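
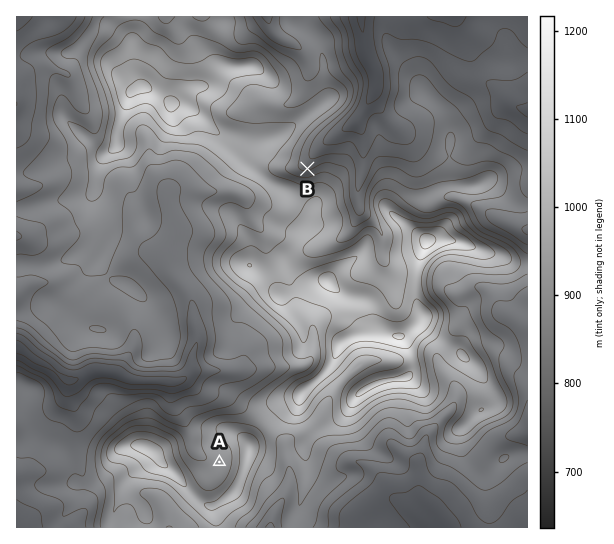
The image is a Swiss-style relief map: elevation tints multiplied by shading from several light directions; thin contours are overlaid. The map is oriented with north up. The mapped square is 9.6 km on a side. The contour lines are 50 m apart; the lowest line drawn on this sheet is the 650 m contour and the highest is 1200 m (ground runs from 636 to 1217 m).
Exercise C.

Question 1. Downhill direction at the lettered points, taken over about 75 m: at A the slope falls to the W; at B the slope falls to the N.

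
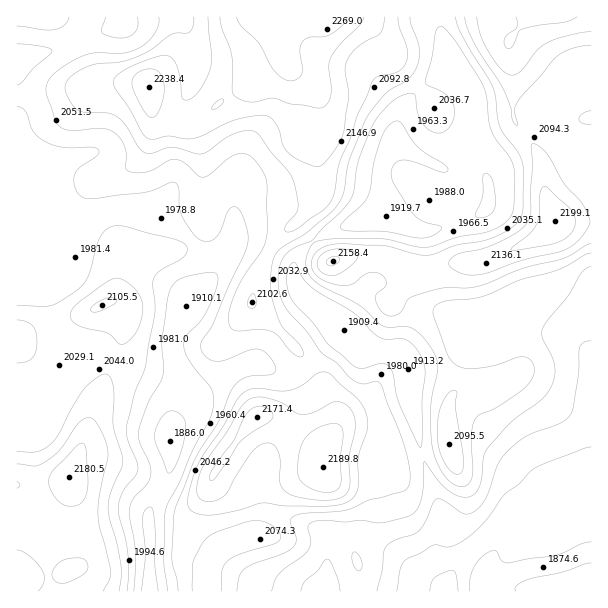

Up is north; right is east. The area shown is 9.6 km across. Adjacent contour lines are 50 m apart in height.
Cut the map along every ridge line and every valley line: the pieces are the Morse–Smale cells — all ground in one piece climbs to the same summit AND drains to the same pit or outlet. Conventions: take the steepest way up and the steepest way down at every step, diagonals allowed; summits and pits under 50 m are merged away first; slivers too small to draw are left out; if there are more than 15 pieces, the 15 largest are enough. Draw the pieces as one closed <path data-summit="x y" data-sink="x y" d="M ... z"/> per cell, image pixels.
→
<path data-summit="321 17" data-sink="150 591" d="M288 16l-164 1 1 5 30-3 25 1 8 13 6 23 0 16-2 14-17 25-5 12-1 24 5 20 0 18-12 24-2 7 20 14 14 15 6 10 5 17 0 12-3 6-16 18-12 25-2 14 8 24 1 19-9 30 1 4 16-24 50-33 18-5 19 10 14 1 13-3 5-4-14-21-42-42 6-25 12-27 10-15 28-26 10-15 1-10-3-35 8-15-4-30-2-12-6-10-18-11-10-12-4-16 0-14z"/><path data-summit="321 17" data-sink="386 216" d="M438 16l-148 0-7 8-3 6 0 14 4 16 10 12 15 8 5 7 5 11 5 24 0 13-8 15 3 26-1 19-10 15-10 11 14 20 27-13 36-11 15 0 29 13 13 0 45-14 8-5 3-5 0-24-13-24-1-8-2-51-8-15-12-13-6-26-6-13z"/><path data-summit="149 87" data-sink="150 591" d="M177 19l-48 1-9 6-28 8-26 12-50 14 1 222 18 0 18-5 5-5 4-11 22-31 17-16 9-3 21 0 24 6 7-2 0-6 12-24 0-18-5-20 1-24 5-12 17-25 2-14 0-16-2-14-8-18z"/><path data-summit="449 444" data-sink="446 591" d="M504 318l-9 0-13 4-7 11-13 13-53 22 0 28 7 27 4 23 22 70-4 18-2 23 10 29 2-1 2-7 8-15 36-36 18-22 45-27 35-8 0-111-4-9-9-8-12-6-36-8z"/><path data-summit="69 477" data-sink="150 591" d="M45 280l-29 2 0 203 5 2 18 0 31-8 4 28 10 30 0 20-10 13-6 1-8 8-4 6 1 7 92 0-1-77 4-12 14-21 4-15-1-35 7-33-1-4-11-10-53-25-21-8-7 0-6 4-16-18-6-12z"/><path data-summit="102 305" data-sink="150 591" d="M131 211l-21 0-9 3-17 16-22 31-4 11-12 9 4 30 11 27 16 18 6-4 13 2 68 31 11 10 1 14 5-19 0-12-7-22-2-15 3-12 11-21 19-24-1-20-10-19-26-23-7-5z"/><path data-summit="557 221" data-sink="446 591" d="M542 118l-2 5-14 12 9 12 6 15 3 27 12 29-2 6-18 16-45 19-11 3-22 0-24 8-1 2 7 30 5 7 7 5 18 8 34-4 17 7 46 11 12 6 9 8 3 8 1-196-13 2-6-1-20-25z"/><path data-summit="323 467" data-sink="150 591" d="M257 362l-6 0-15 6-41 28-9 8-11 15-6 15 1 33-4 15-16 27-2 15 2 4 42 1 54-14-6-17-22-14-6-8 30-44 15-16 12 0 9 5 47 32 1-9 10-18 0-12-11-25-15-21-26 5-12-3z"/><path data-summit="567 588" data-sink="446 591" d="M591 470l-34 8-45 27-18 22-36 36-8 15-4 13 145 1z"/><path data-summit="323 467" data-sink="446 591" d="M344 331l-36 35 17 23 11 25 0 12-11 23-3 21 22 33 5 18 0 10 11 1 35 21-15-20-1-35-5-16-1-20 5-13 6-7 24-9 8-7-7-30 0-28-7-13-15-5-24-1z"/><path data-summit="321 17" data-sink="446 591" d="M416 427l-8 6-24 9-6 7-5 13 1 20 5 16 0 27 3 12 26 26-36-25-12-6-10 0 4 20 6 17 0 23 86-1-10-34 2-23 4-18-18-52z"/><path data-summit="555 17" data-sink="446 591" d="M591 16l-63 0-17 22-3 9 4 21 0 45 4 10 11 11 13-11 2-5 11 20 23 26 16-3z"/><path data-summit="323 467" data-sink="321 591" d="M269 416l-12 0-10 10-35 51 6 7 22 14 6 18 9-4 11 0 40 12 14 6 5 6 2 10 8-10 14-5 0-10-9-27-18-24 2-18z"/><path data-summit="321 17" data-sink="321 591" d="M266 512l-17 2-2 7 3 15-25 8-11 10-8 18 1 20 153-1 0-22-12-37-13 4-8 10-1-7-6-9z"/><path data-summit="555 17" data-sink="446 591" d="M378 254l-5 1 0 26-7 7-10 17-14 19 1 6 17 18 9 2 18 0 12 4 5 3 4 9 2 1 52-21 13-13 5-11-16-2-19-11-5-7-8-32-19 1-23-13z"/>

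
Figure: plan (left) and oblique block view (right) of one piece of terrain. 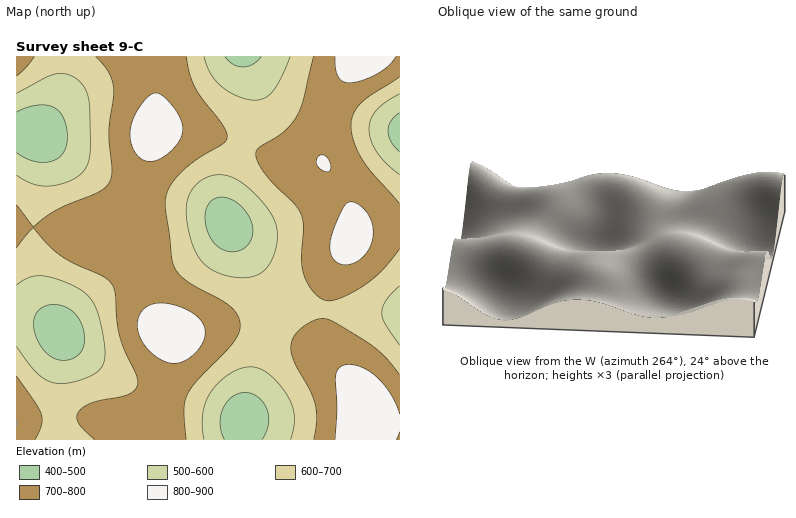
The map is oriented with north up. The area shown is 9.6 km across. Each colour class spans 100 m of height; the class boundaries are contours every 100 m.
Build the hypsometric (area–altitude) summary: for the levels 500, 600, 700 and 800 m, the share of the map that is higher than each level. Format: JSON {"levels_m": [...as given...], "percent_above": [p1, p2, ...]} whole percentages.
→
{"levels_m": [500, 600, 700, 800], "percent_above": [94, 78, 47, 9]}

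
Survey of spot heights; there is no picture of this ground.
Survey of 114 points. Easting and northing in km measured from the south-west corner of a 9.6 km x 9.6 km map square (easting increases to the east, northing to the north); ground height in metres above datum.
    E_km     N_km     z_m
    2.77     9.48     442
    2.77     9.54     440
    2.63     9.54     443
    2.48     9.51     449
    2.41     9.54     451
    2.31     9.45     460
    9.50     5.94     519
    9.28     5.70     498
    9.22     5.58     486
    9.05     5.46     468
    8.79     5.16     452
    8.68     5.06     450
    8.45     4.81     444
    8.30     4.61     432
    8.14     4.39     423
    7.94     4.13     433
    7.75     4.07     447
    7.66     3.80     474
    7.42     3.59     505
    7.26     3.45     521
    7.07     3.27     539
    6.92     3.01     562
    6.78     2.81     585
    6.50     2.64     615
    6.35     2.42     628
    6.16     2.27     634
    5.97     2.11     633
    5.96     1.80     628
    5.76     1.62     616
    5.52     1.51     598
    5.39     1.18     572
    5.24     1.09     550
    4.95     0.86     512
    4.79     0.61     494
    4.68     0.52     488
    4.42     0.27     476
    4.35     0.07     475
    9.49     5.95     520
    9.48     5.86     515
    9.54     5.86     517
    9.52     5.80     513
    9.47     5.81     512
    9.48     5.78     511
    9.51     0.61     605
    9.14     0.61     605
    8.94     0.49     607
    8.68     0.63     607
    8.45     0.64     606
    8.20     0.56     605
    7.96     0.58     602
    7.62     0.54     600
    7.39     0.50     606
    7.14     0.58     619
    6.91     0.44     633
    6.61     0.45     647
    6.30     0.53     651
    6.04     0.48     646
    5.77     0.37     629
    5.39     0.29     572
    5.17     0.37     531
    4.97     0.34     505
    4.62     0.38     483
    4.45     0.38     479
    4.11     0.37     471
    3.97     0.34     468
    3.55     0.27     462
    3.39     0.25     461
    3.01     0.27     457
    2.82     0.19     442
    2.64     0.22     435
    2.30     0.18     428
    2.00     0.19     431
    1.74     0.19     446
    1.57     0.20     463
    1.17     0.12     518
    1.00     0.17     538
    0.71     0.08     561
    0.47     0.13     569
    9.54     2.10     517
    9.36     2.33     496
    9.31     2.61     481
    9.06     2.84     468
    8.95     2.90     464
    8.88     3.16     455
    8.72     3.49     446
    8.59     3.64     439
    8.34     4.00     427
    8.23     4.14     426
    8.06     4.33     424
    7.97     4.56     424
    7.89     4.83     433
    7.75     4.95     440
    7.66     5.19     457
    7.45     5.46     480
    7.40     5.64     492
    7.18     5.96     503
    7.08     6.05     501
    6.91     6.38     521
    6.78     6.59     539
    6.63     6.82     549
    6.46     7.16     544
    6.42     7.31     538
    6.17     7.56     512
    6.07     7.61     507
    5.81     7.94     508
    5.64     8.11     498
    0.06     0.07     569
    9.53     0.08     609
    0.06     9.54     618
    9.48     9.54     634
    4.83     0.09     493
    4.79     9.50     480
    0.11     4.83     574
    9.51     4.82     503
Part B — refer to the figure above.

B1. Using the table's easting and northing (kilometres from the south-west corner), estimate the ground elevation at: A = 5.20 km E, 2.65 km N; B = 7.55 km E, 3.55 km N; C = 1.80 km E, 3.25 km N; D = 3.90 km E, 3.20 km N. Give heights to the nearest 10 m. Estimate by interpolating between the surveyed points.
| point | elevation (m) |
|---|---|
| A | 610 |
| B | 490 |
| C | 590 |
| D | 650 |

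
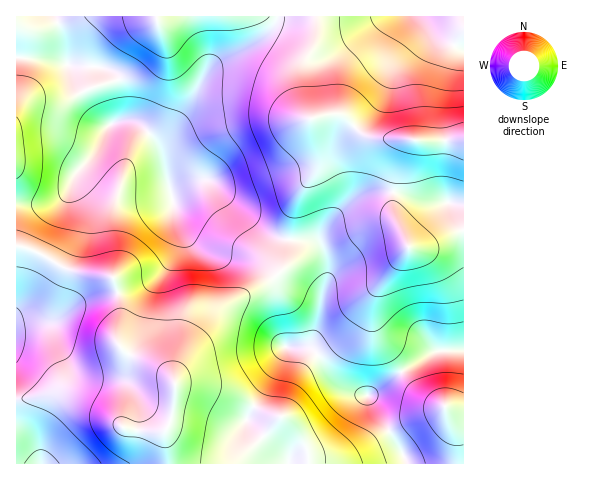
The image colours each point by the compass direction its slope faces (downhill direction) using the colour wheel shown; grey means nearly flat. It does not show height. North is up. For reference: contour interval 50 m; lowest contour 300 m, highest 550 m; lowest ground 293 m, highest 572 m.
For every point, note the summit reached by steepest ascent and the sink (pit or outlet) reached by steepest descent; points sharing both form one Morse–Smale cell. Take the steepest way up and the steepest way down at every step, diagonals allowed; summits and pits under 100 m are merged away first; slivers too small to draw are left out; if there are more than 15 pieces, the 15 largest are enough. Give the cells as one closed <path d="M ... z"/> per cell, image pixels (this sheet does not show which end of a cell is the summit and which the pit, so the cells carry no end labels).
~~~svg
<path d="M308 240l-17 0-4 24-11 12-16 11-39 21-15 13-24 40-8 20-7-8-13-8-29-13-7-9-2-8 4-13 0-20-8-25-38-5-38-20-19-6-1 217 389 1-2-10-33-57-21-5-9-6-20-28-9-10-11-1 8-2 6-8 14-59 0-14-8-19z"/><path d="M315 16l-298 0-1 187 31 1 13-5 8-9 8-16 20-24 11-23 8-5 12-2 16 7 14 17 7 17 7 30 23-11 15 0 55 51 13 7 13 2 2-26 5-17 15-22 6-14 0-13-6-28-7-9-4-28 2-20 12-20z"/><path d="M339 114l-28 5 7 29 0 13-6 14-15 22-5 17-2 25 18 1 11 4 9 20 0 14-14 59-6 8-8 2 11 1 9 10 20 28 9 6 21 5 33 57 3 10 57 0 1-324-46 1-48-4-8-3-18-18z"/><path d="M127 120l-12 2-8 5-11 23-20 24-8 16-8 9-13 5-31 0 0 41 20 7 34 18 42 7 8 25 0 20-4 13 2 8 7 9 29 13 13 8 7 8 8-20 24-40 15-13 39-21 16-11 11-12 3-23-13-3-13-7-55-51-15 0-23 11-7-30-7-17-14-17z"/><path d="M463 16l-147 0-1 27-12 20-2 12 2 27 5 14 5 3 26-5 5 2 18 18 14 4 29 0 13 3 45-1z"/>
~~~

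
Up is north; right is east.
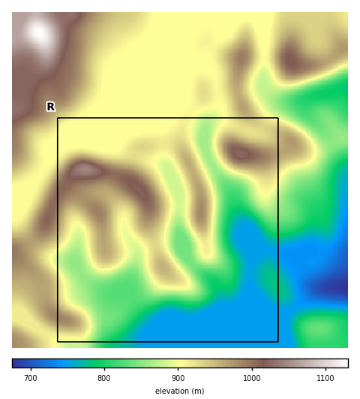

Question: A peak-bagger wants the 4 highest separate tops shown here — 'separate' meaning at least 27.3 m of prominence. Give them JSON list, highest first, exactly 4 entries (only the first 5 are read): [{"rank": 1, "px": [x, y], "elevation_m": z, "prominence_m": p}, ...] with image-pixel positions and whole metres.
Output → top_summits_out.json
[{"rank": 1, "px": [40, 33], "elevation_m": 1130, "prominence_m": 455}, {"rank": 2, "px": [85, 169], "elevation_m": 1046, "prominence_m": 140}, {"rank": 3, "px": [240, 153], "elevation_m": 1025, "prominence_m": 117}, {"rank": 4, "px": [291, 61], "elevation_m": 1017, "prominence_m": 113}]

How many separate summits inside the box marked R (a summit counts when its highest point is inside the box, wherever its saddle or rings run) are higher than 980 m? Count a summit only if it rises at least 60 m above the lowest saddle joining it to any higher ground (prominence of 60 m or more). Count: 3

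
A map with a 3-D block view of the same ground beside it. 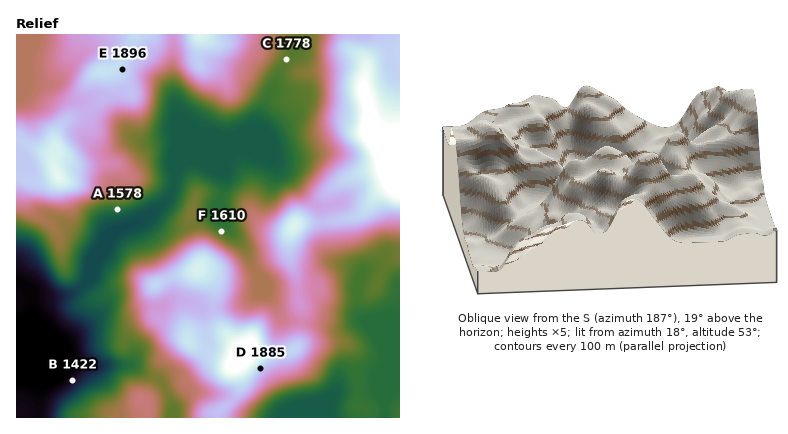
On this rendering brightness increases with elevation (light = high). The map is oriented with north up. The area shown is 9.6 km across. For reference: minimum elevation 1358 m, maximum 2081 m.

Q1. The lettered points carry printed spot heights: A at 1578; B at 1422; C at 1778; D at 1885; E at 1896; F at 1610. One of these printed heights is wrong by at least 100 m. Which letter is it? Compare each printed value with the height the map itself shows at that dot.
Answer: C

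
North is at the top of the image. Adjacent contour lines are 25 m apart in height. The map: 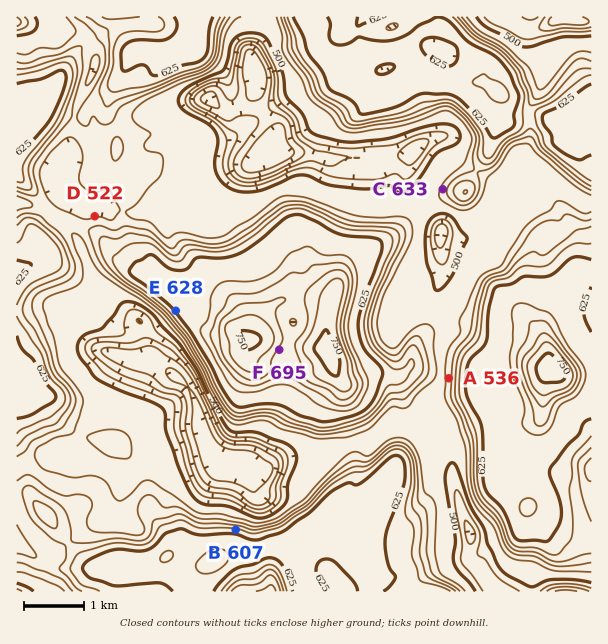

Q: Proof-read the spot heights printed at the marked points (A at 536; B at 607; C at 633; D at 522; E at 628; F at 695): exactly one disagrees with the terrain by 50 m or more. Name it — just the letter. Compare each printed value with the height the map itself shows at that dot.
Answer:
C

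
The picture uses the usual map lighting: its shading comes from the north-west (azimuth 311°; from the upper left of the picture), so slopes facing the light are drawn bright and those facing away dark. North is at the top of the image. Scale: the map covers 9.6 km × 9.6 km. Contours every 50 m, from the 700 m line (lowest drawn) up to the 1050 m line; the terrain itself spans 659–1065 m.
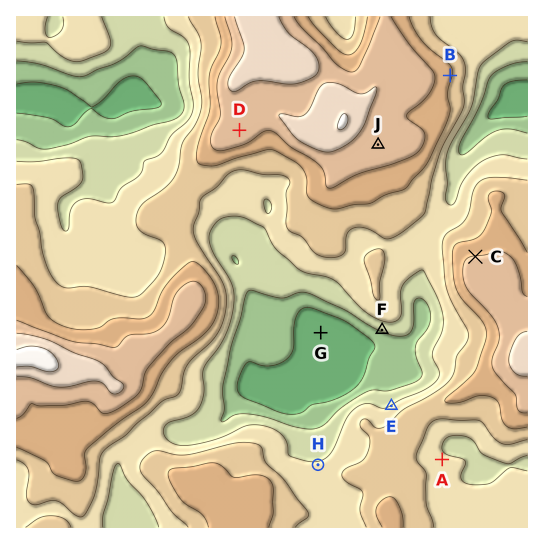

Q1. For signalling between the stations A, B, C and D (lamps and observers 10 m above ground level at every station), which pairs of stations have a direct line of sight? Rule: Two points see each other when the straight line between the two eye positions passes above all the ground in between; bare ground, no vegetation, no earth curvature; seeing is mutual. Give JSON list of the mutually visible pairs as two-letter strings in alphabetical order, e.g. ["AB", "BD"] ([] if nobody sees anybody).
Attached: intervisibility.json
["BC", "CD"]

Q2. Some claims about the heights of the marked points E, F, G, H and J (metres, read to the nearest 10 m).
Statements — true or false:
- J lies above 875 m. true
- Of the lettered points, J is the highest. true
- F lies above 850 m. false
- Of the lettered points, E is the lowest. false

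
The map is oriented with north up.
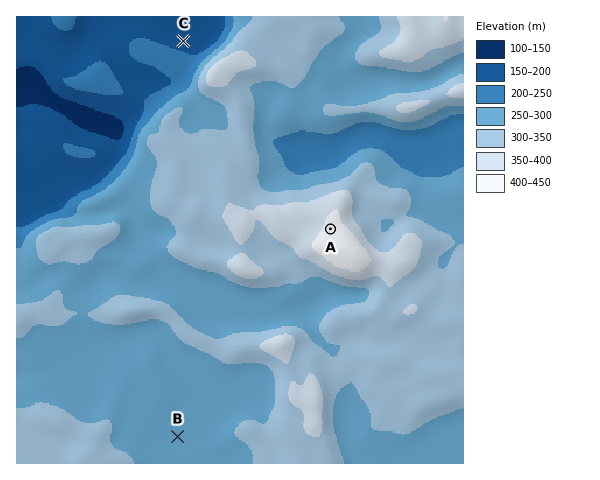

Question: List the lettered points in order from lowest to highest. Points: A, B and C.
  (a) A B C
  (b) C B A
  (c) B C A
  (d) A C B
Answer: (b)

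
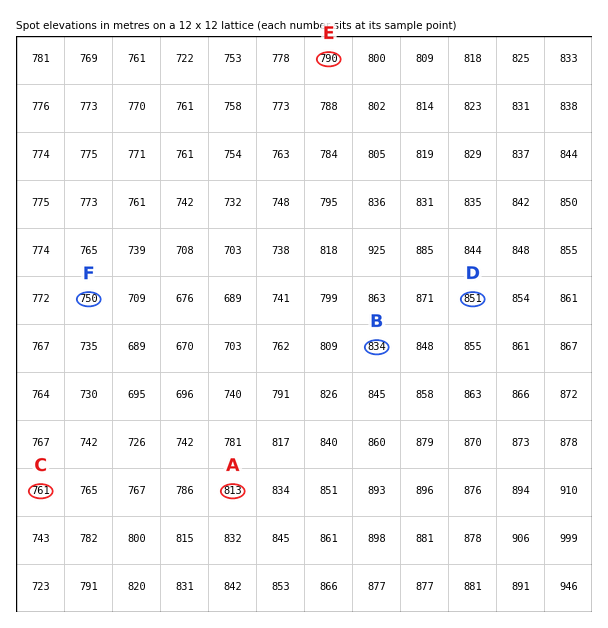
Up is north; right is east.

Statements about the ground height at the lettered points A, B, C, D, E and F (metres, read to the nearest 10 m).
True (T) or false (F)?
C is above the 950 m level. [F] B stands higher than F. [T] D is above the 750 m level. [T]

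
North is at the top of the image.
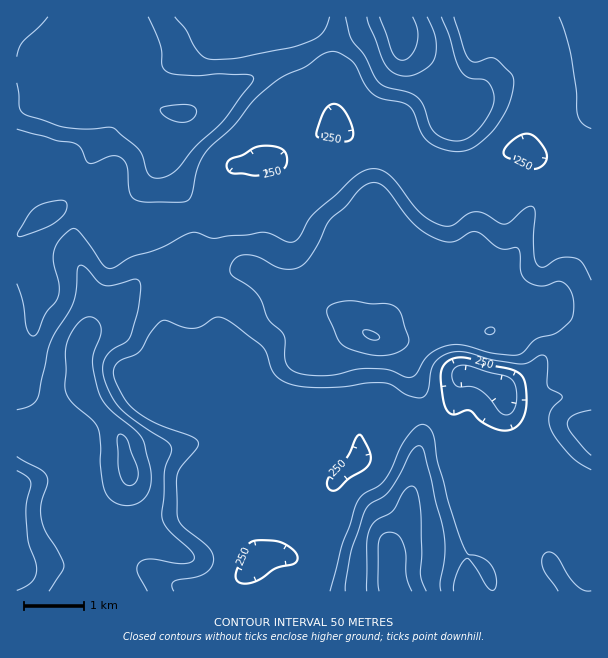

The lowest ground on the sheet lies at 180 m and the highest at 480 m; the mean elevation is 320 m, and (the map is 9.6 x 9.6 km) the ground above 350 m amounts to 30.6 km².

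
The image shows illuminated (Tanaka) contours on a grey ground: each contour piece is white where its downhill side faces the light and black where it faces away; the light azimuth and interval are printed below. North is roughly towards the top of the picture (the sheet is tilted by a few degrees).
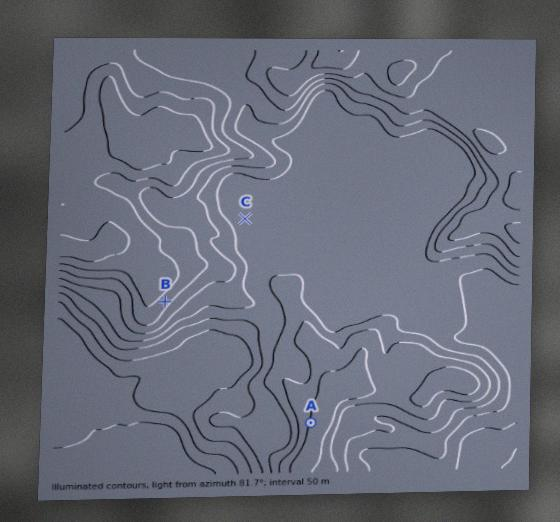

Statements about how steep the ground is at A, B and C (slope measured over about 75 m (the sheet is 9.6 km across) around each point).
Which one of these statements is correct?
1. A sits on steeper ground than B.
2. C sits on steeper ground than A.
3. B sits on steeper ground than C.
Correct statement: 3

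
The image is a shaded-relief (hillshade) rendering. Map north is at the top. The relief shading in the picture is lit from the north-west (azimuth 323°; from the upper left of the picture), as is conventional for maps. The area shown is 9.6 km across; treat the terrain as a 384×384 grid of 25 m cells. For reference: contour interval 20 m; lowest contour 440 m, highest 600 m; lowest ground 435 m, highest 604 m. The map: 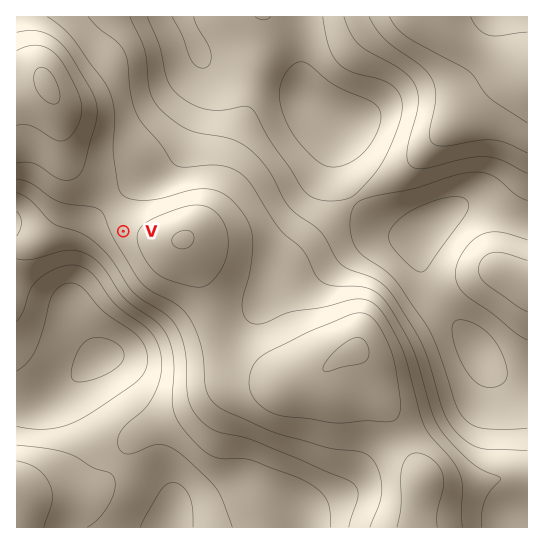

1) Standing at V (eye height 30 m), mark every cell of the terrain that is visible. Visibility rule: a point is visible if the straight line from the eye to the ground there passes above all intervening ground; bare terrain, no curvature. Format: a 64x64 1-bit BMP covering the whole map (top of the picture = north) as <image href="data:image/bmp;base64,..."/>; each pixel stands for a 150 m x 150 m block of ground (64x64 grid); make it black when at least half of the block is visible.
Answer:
<image width="64" height="64" href="data:image/bmp;base64,Qk0+AgAAAAAAAD4AAAAoAAAAQAAAAEAAAAABAAEAAAAAAAACAAATCwAAEwsAAAIAAAAAAAAA////AAAAAAD////gAAAAAP///8AAAAAA////gAAAAAD///AAAAAAAP//4AAAAAAA///AAAAAAAD//8AAAAAAAP//gAAAAAAA//+AAAAAAAD//8AAAAAAAP//wAAAAAAA///gAAAAAAD///gAAAAAAP///AAAAAAA///+AAAAAAD///+AAAAAAP////+AAAAA/////8AAAAD/////+AAAAP/////+AAAA//////8AAAD//j///8AAAP/8H///4AAA//gP///gAAD/+A/wA/AAAP/wB8AAAAAA//AHgAAAAAD/8AMAAAAAAP/4AAAAAAAA//wAAAAAAAD//4AAAAAAAP//4AAAAAAA///gAAAAAAD///AAAAAAAP//8AAAAAAA///4AAAAAAD///gAAAAAAP//+AAAAAAA///8AAAAAAC///wAAAAAAP///AAAAAAA///8AAAAAAD///4AAAAAAP///wAAAAAA////wAAAAAD////gAAAAAP///8AAAAAA////wAAAAAD///8AAAAOAP//AAAAAD////4AAAAAP////gAYAAB/////AD4AAP//P/8APgAf//8ODwB/AP///wAPgH+H////AA+Af/////8AD8D//////wAPwf//////AA/h//////8AACP/////DAAAH/////4AABAf/////AAAEB/////4AA=="/>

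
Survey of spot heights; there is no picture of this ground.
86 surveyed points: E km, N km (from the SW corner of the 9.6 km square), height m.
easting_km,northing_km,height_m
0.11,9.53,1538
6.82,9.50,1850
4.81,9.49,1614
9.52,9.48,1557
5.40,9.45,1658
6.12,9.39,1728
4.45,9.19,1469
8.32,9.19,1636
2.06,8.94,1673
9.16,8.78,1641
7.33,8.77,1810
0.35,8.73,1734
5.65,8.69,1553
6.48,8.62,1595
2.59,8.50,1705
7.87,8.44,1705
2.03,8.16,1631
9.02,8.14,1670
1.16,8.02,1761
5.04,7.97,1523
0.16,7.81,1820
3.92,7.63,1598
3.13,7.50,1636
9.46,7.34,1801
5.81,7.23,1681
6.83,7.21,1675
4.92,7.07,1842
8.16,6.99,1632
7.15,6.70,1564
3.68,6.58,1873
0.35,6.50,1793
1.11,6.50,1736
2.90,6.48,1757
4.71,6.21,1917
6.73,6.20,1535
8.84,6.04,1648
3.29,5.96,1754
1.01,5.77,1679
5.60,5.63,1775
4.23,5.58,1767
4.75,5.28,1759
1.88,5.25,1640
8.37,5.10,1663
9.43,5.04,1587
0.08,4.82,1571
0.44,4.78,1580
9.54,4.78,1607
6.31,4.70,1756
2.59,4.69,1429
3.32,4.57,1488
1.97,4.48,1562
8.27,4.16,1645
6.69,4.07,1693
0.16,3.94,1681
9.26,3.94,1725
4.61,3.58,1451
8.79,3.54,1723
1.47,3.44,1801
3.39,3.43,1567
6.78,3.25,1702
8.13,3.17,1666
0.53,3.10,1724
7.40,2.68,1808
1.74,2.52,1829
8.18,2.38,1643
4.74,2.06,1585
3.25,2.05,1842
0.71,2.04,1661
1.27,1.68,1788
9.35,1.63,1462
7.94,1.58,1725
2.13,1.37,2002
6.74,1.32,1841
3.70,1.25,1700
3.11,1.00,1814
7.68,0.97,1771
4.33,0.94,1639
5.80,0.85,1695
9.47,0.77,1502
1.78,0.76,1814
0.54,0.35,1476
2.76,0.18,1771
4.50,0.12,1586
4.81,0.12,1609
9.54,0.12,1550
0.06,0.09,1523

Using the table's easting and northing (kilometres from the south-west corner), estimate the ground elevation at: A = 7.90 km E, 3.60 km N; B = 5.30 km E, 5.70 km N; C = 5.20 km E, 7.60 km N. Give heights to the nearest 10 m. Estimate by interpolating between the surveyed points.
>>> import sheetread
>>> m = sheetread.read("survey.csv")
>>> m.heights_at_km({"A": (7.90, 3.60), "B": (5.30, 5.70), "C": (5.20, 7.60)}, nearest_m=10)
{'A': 1640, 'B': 1800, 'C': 1660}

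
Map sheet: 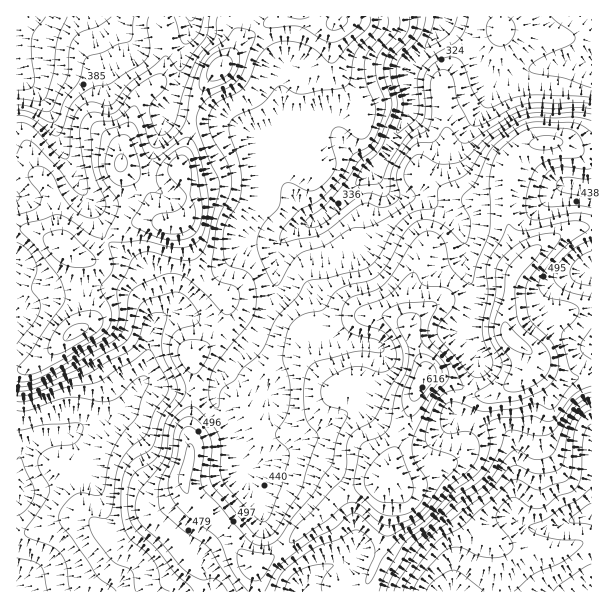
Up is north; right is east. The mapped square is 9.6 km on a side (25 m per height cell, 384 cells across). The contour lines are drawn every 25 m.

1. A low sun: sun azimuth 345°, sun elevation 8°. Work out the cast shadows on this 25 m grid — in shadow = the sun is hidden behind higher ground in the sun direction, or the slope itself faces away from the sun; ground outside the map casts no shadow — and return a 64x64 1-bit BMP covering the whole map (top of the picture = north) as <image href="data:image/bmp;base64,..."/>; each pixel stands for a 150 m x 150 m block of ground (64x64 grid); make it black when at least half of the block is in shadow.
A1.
<image width="64" height="64" href="data:image/bmp;base64,Qk0+AgAAAAAAAD4AAAAoAAAAQAAAAEAAAAABAAEAAAAAAAACAAATCwAAEwsAAAIAAAAAAAAA////AAAAAAAAAAAAAD+AAAAAAA8Af4AAAAAAD4B/gAAAAAAHwD/AAAAAAAPgP8AAAAAAAeA/wAAAAAAA4H/gAAAAAAAAf/gAAAAAAAA//AAAAAAAAA/8BgAAAAAAA/wCAAAAAAAB/gAAAAAAAAD+AAAAAAAAAD4AAAAAAAAABAAAAAAAAAAAAzgAAAAAAAAPfwAAAAAAAw9/wAAAAAcH33/gAAAABw/f/+AAAAAPD8//8AAAAAeD5//wAAAABwDj//AAAAADACA/+AAAAAAAAA/4AAAAAAAAB/gAAAAAAAAD+AAAAAAAAAHwAAAAAAAAACAAAAAAAAAAAAAAAAAAAAAAAAAAAAAAAAAAAAAAAAAAAAAAAAAAAAAAAAAAAAAAAABgAAAAAHgAAPAAAAAAfgAB+AAAAAAfAAP4AAAAAA8AA/gAAAAAAwAAGAAAAAAAAAAAAAAAAAAAAAAA4AAAAAAAAABwAAAAAAAAADgAAAAAAAAAHAAAAAAAAAAPAAAfAAAAAAeAAB4AAAAAA4AAGAAAAAADwAAAAAAAAAHAAAAAAAAAAMAAAAAAAYAAYAAAAAADgAAAAAAAAAeAAAAAAAAAB4AAAAAAAAAHgAAAAAAAAAGAACAAAAAAAAAAcAAAAAAAAAP4AAAAAAAAD/gAAAAAAAAPuAAAAAAAAA8AAAAAAAAAAAAAAA=="/>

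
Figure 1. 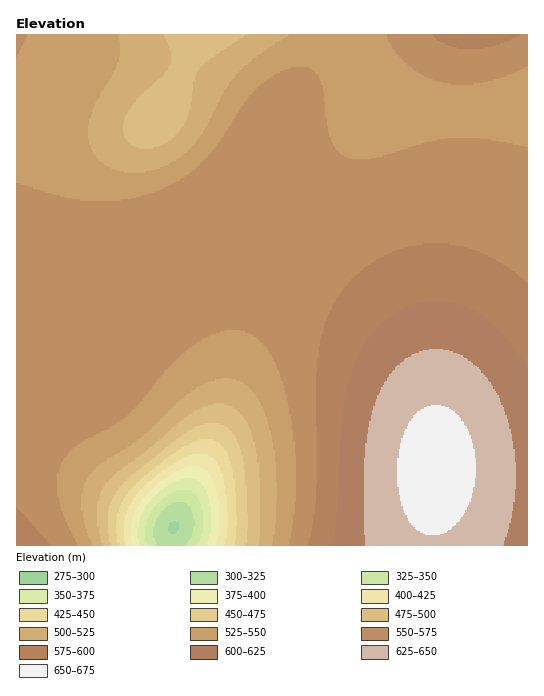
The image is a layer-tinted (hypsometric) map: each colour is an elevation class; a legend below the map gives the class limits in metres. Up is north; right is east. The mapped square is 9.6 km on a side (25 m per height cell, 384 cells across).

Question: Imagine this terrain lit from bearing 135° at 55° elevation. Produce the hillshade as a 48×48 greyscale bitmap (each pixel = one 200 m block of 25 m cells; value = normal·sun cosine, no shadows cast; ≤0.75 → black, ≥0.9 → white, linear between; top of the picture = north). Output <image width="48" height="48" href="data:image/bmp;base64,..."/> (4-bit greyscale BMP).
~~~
<image width="48" height="48" href="data:image/bmp;base64,Qk32BAAAAAAAAHYAAAAoAAAAMAAAADAAAAABAAQAAAAAAIAEAAATCwAAEwsAABAAAAAAAAAAAAAAABEREQAiIiIAMzMzAERERABVVVUAZmZmAHd3dwCIiIgAmZmZAKqqqgC7u7sAzMzMAN3d3QDu7u4A////AHd3iJq83bliAAABIjM0RFVWZnd4iIiIiHd3iJq83dt0AAABIzM0RFVWZnd4iIiIiHd4iZrN7+2mMAASIzNERFVVZnd4iIiIiHeIiavN//7IUgASMzREREVVZmd3iIiIiHeImavN///qcxESM0REREVVZmd3iIiIiHiImavN7//slTIiM0REREVVVmZ3iIiIiHiImau83//9p0MjNEREREVVVmZ3eIiIiHiImaq83v/+uWQzNEREREVVVmZ3eIiIiHiImZqrze7uynVERERERERVVWZnd4iIiHiIiZmqvN3tyoZURFVURERVVWZnd4iIiHeIiImZq8zdy5dlVVVVVEVVVWZnd3iIiHd4iIiJmrvMy6h2VVVVVVVVVVZmd3iIiHd3eIiImaq7u6l2ZVVVVVVVVVZmd3eIiHd3d3iIiZqruqmHZlVVVVVVVVZmZ3d4iHd3d3eIiJmaqqmHZmZVVVVVVVVmZ3d3iHd3d3d3iIiZmZmHdmZVVVVVVVVmZ3d3eHd3d3d3eIiJmZmHdmZlVVVVVVVmZnd3d3d3d3d3eIiIiYiHd2ZmVVVVVVVmZnd3d3d3d3d3d4iIiIiHd2ZmVVVVVVVmZnd3d3d3d3d3d3iIiIiHd2ZmZVVVVVVmZmd3d3d3d3d3d3eIiIh3d3ZmZlVVVVVmZmd3d3d3d3d3d3d3iId3d3ZmZlVVVVVmZmd3d3d3d3d3d3d3d3d3d3ZmZmVVVVZmZmZ3d3d3d3d3d3d3d3d3d3ZmZmZVVWZmZmZ3d3d3d3d3d3d3d3d3d3dmZmZmZmZmZmZ3d3d3d3d3d3d3d3d3d3dmZmZmZmZmZmZ3d3d3d3d3d3d3iId3d3d2ZmZmZmZmZmZ3d3d3dmd3d3d3iIh3d3d2ZmZmZmZmZmZ3d3d2ZmZmZ3d3eIiId3d3ZmZmZmZmZmZ3d3d2ZmZmZmd3d4iIh3d3dmZmZmZmZmZ3d3d2ZmZmZmZnd3iIiHd3dmZmZmZmZmd3d3d2ZmZlVVVmZ3eIiHd3d2ZmZmZmZmd3d3d3ZmZlVVVVZnd4iId3d3ZmZmZmZnd3d3d3dmZlVEREVWZ3iIh3d3ZmZmZmZnd3d3d3d2ZlVEMzRFZ3eIh3d3dmZmZmZ3d3d3d3d3dmVEMzNEVneIiHd3dmZmZmd3d3d3d3d3d2ZUMyM0RWd4iHd3d2ZmZmd3d3d3d3eIiHdlQzIzRWZ3iId3d2ZmZnd3d3d3d3iIiIh2VDMzNFZ3iId3d2ZmZnd3d3d3d3iImZiHZUMzNFZneIh3d3ZmZnd3d3d3d3iImZmYdlQzNEVneIh3d3dmZ3d3d3d3d3iImZmZh2VENEVmd4h3d3d3d3d3d3d3d3iImZmZh2ZURERWd3d3d3d3d3d3d3d3d3eIiZmZiHZURERFZ3d3d3d3d4iIiIiId3d4iImZiHZVRERFVnd3d3d3d4iImZiIh3d3iIiIiHZlREREVWd3d3d3d4iJmZmYh3d3eIiIiHZlVERERVZnd3d3d4iJmZmYiHd3eIiIiHdlVERERVZmZmZmd3iImZmQ=="/>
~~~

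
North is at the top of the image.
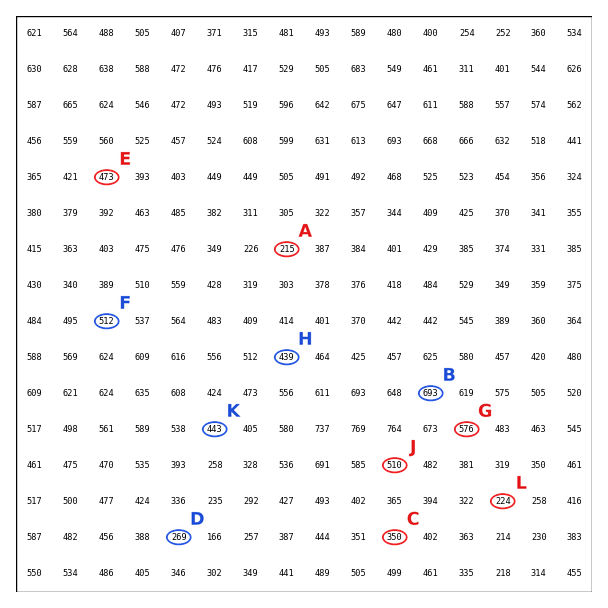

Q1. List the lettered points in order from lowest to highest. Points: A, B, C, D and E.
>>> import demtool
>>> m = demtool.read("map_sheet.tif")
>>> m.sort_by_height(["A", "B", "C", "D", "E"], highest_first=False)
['A', 'D', 'C', 'E', 'B']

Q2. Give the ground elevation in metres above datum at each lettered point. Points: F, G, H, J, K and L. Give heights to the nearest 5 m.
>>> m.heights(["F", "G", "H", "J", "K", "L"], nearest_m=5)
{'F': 510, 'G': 575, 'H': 440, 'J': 510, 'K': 445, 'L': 225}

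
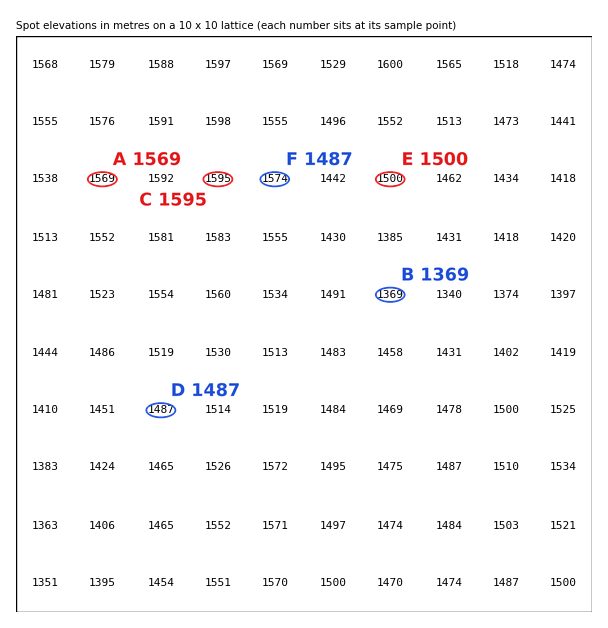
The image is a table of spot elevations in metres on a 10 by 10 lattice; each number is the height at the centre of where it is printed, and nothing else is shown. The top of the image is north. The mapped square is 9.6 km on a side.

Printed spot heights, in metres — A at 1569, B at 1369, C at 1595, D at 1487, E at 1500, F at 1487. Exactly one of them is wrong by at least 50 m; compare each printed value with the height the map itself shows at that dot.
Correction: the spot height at F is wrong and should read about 1574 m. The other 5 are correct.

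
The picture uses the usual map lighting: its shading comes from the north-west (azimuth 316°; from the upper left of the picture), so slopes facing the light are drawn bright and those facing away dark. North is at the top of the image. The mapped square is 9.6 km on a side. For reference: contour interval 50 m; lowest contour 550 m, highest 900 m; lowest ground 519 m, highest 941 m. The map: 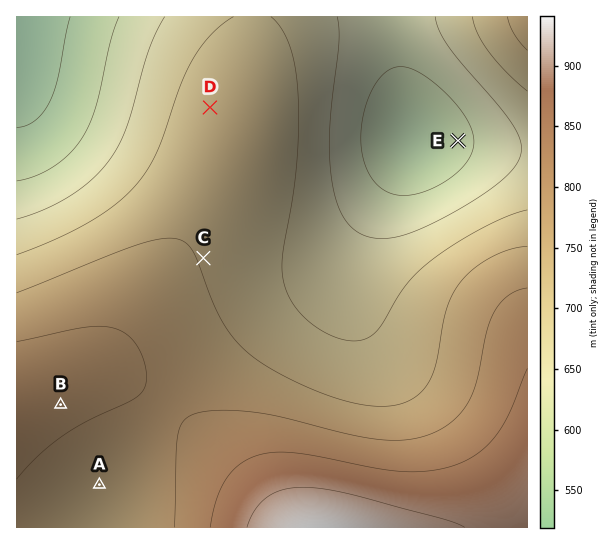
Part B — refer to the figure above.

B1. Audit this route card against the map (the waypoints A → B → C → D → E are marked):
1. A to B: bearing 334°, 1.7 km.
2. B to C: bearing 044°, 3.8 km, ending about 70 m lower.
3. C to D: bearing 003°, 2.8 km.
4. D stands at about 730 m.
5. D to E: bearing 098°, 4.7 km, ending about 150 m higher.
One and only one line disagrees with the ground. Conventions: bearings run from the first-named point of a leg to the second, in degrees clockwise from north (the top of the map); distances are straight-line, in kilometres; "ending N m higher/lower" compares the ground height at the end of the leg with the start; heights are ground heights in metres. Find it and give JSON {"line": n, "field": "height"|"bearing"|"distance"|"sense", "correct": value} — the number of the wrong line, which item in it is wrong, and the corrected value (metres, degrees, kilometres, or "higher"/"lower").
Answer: {"line": 5, "field": "sense", "correct": "lower"}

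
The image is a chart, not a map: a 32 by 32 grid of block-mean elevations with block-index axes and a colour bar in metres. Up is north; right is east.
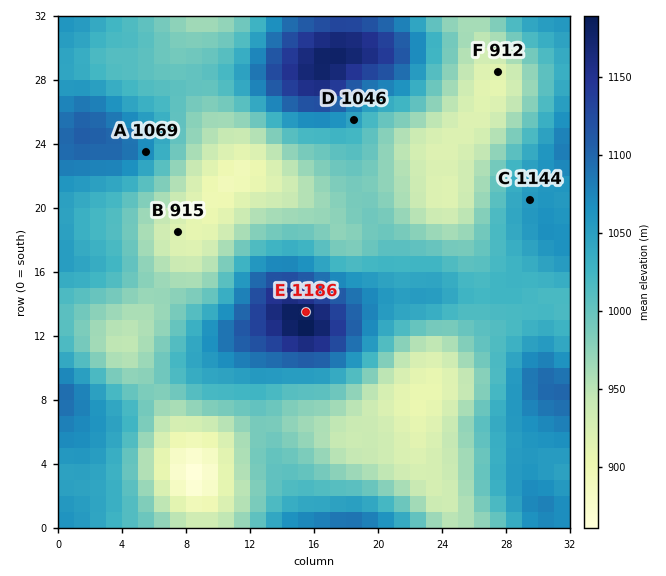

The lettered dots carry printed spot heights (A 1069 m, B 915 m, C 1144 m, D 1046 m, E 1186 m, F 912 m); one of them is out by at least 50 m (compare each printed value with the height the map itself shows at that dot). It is C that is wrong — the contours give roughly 1056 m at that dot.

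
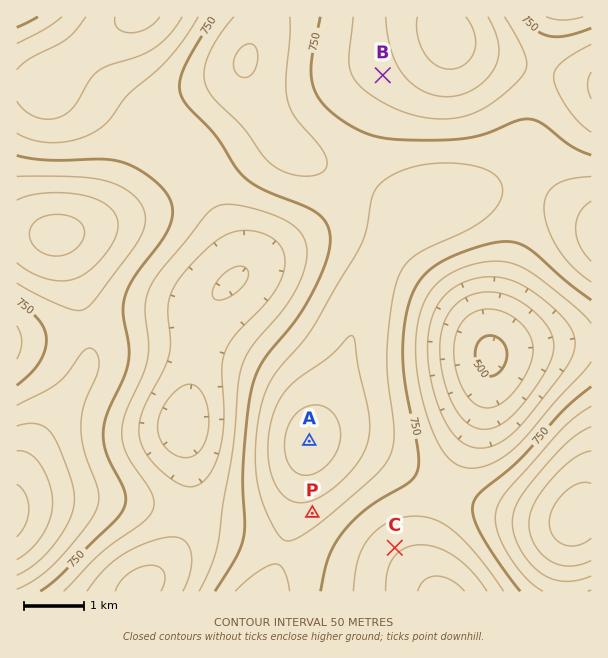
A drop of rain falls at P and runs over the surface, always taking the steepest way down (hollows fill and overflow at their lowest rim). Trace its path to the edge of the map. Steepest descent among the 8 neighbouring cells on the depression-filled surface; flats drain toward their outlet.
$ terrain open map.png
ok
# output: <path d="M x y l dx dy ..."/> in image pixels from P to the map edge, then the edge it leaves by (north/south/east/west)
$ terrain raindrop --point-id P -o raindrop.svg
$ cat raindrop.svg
<path d="M312 513l39 39 12 0 2 2 7 1 15 8 15 12 2 0 19 16"/>
exit: south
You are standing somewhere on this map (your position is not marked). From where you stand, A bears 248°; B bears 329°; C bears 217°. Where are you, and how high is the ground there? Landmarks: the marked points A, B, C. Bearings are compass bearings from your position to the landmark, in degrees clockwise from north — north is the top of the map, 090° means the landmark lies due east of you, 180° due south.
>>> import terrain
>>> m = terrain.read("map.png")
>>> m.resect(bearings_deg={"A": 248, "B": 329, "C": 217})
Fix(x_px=546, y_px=346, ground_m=580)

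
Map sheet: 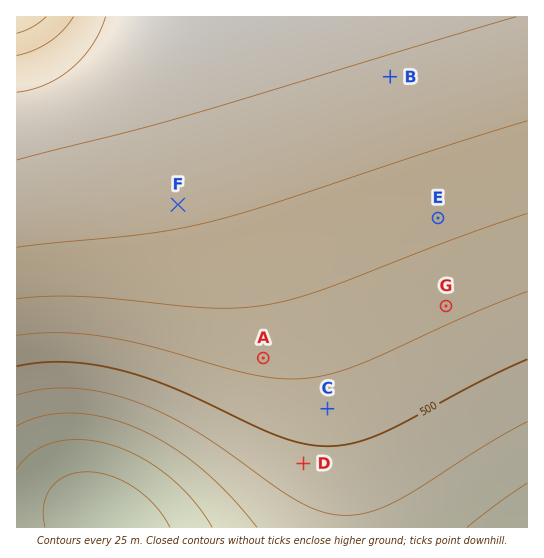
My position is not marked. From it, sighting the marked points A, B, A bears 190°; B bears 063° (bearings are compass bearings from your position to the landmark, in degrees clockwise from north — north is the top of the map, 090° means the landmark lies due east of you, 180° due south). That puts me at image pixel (305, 120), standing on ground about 590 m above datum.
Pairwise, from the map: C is lower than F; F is higher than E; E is higher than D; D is lower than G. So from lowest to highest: D C G E F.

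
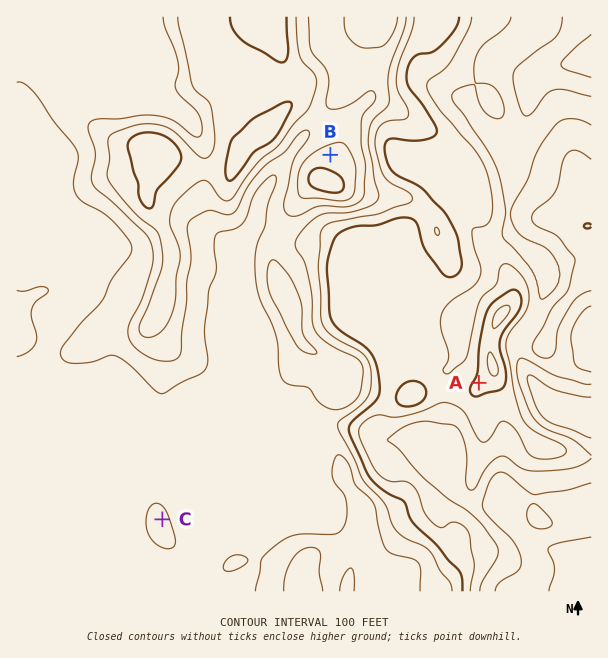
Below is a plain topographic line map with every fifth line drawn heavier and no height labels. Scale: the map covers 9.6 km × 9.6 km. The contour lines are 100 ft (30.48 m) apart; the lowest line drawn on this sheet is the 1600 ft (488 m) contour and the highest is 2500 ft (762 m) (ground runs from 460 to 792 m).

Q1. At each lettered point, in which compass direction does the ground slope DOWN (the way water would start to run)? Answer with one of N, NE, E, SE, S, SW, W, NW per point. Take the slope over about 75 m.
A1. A W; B N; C NE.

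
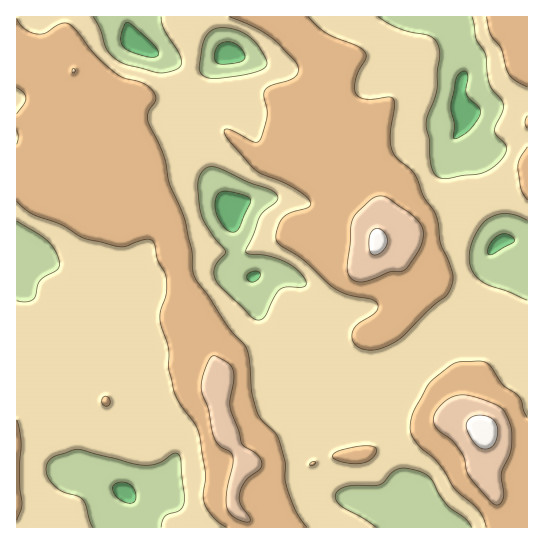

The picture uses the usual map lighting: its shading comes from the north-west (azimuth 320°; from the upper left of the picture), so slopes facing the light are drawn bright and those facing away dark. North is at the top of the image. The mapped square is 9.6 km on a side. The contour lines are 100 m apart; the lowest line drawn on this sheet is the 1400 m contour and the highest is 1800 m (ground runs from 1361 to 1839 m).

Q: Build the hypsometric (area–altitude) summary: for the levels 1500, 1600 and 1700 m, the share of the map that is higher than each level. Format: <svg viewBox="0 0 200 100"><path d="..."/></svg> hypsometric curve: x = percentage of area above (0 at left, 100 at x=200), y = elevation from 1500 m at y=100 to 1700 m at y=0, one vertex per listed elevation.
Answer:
<svg viewBox="0 0 200 100"><path d="M167 100l-91-50-66-50"/></svg>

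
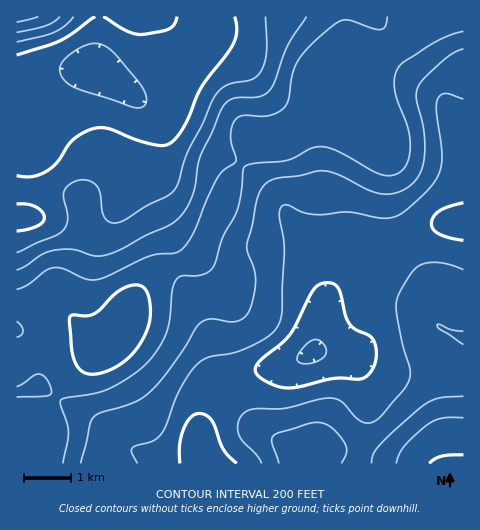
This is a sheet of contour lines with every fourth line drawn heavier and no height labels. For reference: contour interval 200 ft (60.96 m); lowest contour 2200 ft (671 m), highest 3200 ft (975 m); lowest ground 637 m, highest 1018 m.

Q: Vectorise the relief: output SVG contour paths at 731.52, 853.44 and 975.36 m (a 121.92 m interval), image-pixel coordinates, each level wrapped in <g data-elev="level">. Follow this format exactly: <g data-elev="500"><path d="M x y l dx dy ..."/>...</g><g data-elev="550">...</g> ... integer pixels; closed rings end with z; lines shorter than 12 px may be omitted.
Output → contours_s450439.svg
<g data-elev="731.52"><path d="M180 463l0-18 3-16 7-11 5-4 5-1 6 2 5 5 12 29 14 14"/><path d="M284 388l-12-4-12-7-5-6 1-6 6-7 19-15 9-8 25-47 8-5 11 1 6 7 5 24 4 8 6 6 14 6 5 6 2 14-3 13-5 7-7 4-27-1-36 9z"/><path d="M463 240l-15-3-10-3-5-5-2-6 3-7 6-6 23-7"/><path d="M17 204l10 0 8 3 7 4 2 6-1 5-5 4-21 5"/><path d="M17 55l43-14 35-24"/><path d="M103 17l23 14 14 3 28-5 6-4 3-8"/><path d="M235 17l2 14-4 14-30 40-18 39-6 11-7 7-7 3-10 0-19-5-27-11-14-1-12 5-10 7-16 22-10 9-15 6-15-1"/></g><g data-elev="853.44"><path d="M81 463l9-39 5-8 7-4 31-9 15-10 20-22 16-23 12-20 6-6 9-3 24 3 7-3 6-5 5-15 3-19-2-11-7-18 0-7 5-19 6-28 3-8 5-6 12-5 47-7 15 4 31 16 15 3 16-3 12-9 8-14 3-17-2-24-7-29 2-10 6-10 20-18 10-7 9-4"/><path d="M341 463l6-11-3-11-14-14-7-4-7-1-36 10-7 4-1 6 7 21"/><path d="M463 396l-24 2-16 8-43 39-7 9-1 9"/><path d="M463 331l-11-1-12-5-3 0 3 4 23 16"/><path d="M17 32l29-6 8-4 6-5"/><path d="M307 17l-19 29-13 36-6 9-11 6-26 2-9 7-23 52-5 29-4 12-6 12-9 9-9 6-20 9-24 13-14 6-13 2-22-6-19 0-13 4-16 12-9 4"/></g><g data-elev="975.36"><path d="M463 455l-22 1-7 3-5 4"/><path d="M87 374l12-1 17-6 13-10 11-14 8-15 2-14-1-17-3-7-3-3-10-2-11 4-9 6-14 15-7 5-7 1-12-1-3 1-1 6 4 35 5 11z"/></g>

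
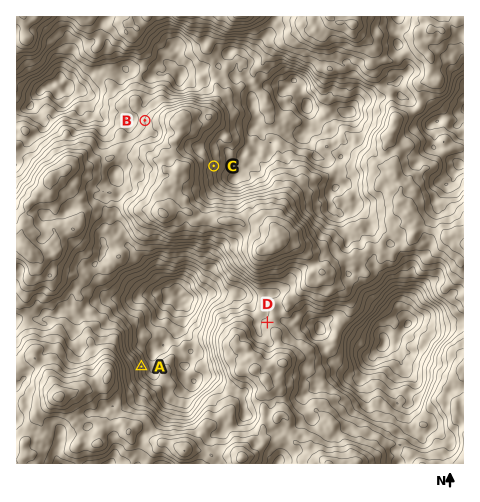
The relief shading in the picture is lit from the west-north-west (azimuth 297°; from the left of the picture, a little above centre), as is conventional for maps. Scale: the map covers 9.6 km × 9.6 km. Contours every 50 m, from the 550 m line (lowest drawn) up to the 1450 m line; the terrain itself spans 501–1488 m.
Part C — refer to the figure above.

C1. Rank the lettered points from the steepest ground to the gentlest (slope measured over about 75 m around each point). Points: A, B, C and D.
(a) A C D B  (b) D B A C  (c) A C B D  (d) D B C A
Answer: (c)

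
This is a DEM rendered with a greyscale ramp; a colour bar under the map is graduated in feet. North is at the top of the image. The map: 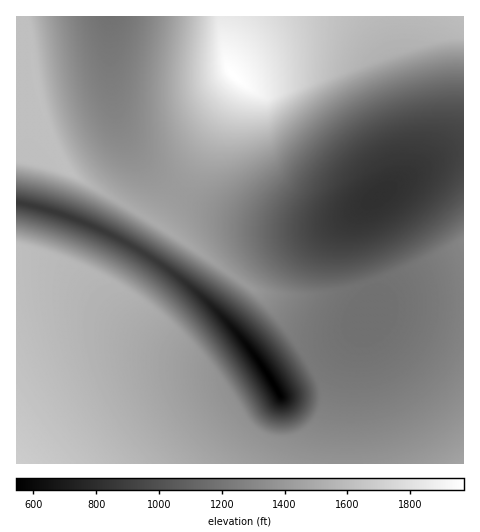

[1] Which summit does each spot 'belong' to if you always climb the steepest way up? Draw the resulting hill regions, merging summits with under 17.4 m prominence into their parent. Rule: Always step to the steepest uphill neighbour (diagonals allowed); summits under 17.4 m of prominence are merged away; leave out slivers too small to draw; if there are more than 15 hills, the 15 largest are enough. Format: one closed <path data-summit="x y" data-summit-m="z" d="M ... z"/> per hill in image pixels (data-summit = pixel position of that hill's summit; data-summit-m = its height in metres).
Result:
<path data-summit="234 75" data-summit-m="601" d="M463 16l-353 1 0 64 5 30 6 18 9 17 22 25 19 15 28 17 24 10 32 9 30 5 27 0 32-9-60 30-18 12-17 17-28 38 25 28 28 42 65-40 18-15 15-18 2-10-1-15-7-18-8-34 0-15 3-10 14-12 56-37 21-10 12-1z"/><path data-summit="17 463" data-summit-m="515" d="M20 203l-4 0 1 261 329-1 0-40 4-49 4-25 9-25-33 27-56 34-28-42-25-28-24-23-29-23-36-23-34-18-50-18z"/><path data-summit="35 80" data-summit-m="494" d="M110 16l-94 1 0 185 57 16 51 23 44 28 54 46 27-38 17-17 18-12 59-28-31 7-27 0-40-7-22-7-31-14-21-13-19-15-22-25-9-17-6-18-5-30z"/><path data-summit="463 463" data-summit-m="446" d="M463 302l-68 2-14 4-11 7-11 20-9 39-4 49 1 41 117-1z"/>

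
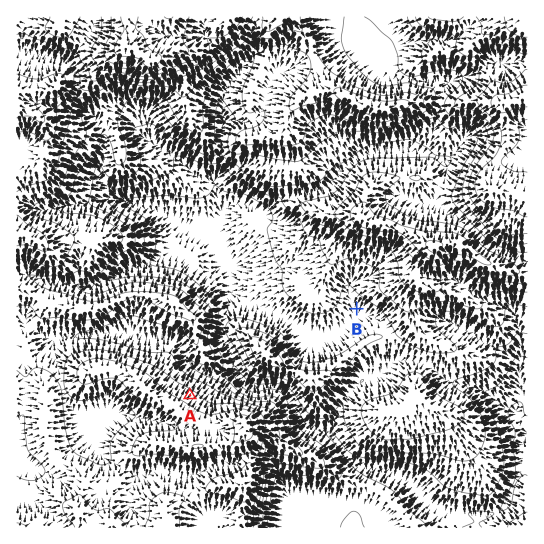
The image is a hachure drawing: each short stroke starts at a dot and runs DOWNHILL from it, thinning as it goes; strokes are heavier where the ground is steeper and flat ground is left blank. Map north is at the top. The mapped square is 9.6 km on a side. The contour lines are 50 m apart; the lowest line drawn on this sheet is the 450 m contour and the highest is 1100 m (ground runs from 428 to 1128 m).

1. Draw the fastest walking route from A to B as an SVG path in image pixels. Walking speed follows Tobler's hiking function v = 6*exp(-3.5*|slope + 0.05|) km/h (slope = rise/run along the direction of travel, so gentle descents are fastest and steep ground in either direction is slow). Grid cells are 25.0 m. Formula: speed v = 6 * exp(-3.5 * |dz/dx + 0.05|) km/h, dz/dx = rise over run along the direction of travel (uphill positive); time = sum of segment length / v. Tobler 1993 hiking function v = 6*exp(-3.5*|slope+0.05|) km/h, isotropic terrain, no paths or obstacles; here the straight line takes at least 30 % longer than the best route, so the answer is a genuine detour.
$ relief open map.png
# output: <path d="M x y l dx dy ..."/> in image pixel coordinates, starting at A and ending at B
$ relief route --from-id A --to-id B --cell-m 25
<path d="M190 395l4-8 5-5 11-5 3-6 5-2 1-2 3-5 0-16 3-5 0-10 4-8 2-2 6-3 94 0 19-9 7 0"/>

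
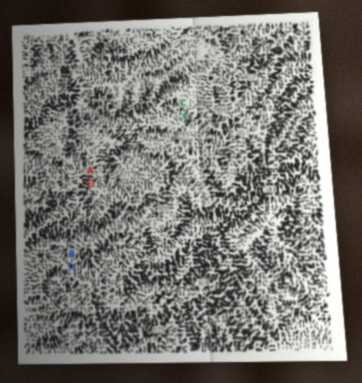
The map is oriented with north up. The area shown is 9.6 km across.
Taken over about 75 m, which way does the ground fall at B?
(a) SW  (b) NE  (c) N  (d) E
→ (b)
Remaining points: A W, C NE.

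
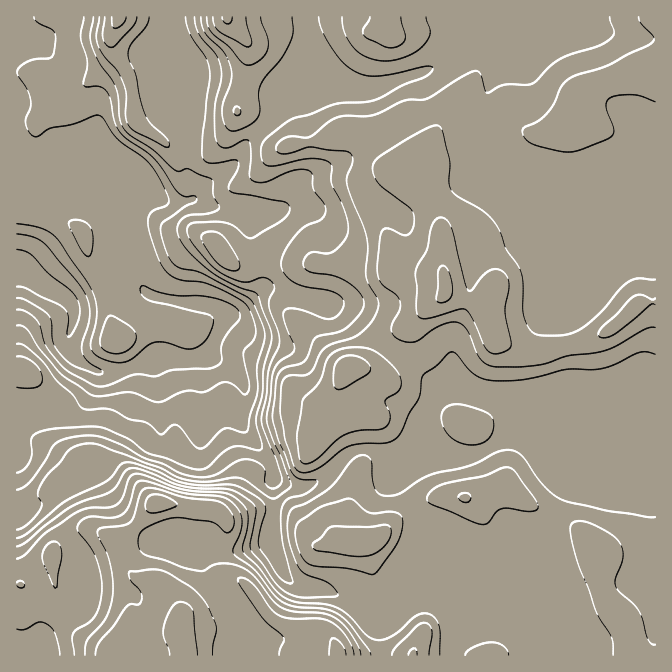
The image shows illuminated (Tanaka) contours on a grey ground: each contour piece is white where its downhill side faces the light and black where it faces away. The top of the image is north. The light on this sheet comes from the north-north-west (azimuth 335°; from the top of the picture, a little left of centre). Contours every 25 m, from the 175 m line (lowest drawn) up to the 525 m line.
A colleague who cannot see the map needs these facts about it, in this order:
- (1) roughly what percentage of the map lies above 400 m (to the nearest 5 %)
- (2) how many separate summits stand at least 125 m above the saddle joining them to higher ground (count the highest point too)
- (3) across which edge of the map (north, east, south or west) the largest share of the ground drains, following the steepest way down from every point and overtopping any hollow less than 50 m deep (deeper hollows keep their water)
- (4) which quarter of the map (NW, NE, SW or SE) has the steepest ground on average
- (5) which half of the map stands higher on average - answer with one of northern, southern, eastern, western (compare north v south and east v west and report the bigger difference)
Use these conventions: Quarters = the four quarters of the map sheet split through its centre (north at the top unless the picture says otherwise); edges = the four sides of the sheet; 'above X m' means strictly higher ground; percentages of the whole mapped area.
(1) Roughly 50 % of the ground is higher than 400 m.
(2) There is 1 summit with 125 m or more of prominence.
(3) The largest share of the runoff leaves by the western edge.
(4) Slopes are steepest in the south-west quarter.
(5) Taken as a whole, the eastern half is higher than the western.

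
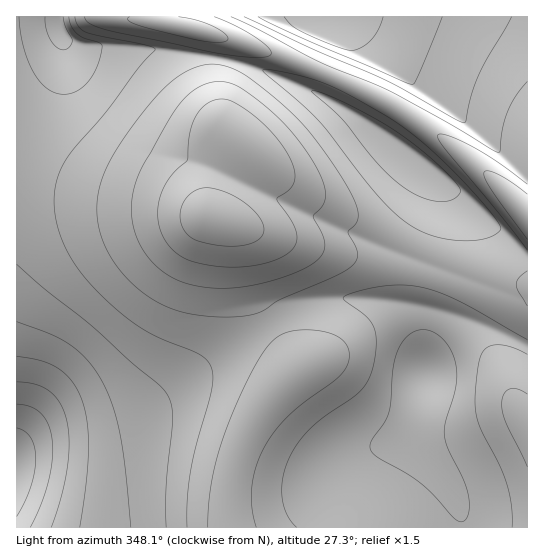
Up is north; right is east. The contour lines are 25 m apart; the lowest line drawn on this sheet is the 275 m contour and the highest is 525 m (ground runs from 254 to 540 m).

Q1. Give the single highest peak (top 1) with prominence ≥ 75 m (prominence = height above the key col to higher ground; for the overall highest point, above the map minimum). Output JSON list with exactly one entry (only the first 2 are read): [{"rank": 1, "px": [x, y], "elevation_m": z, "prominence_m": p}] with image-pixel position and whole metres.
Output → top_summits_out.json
[{"rank": 1, "px": [213, 218], "elevation_m": 540, "prominence_m": 286}]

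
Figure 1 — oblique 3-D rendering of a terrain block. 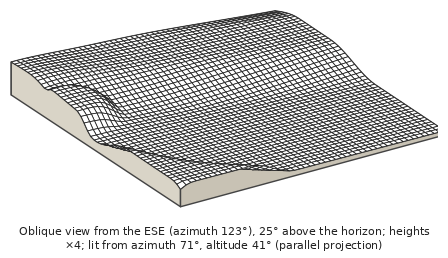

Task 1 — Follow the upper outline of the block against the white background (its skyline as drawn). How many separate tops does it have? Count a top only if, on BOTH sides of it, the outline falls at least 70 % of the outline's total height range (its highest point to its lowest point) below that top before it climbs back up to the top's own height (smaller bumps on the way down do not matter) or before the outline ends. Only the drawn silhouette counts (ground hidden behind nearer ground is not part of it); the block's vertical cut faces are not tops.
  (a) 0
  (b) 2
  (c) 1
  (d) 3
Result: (a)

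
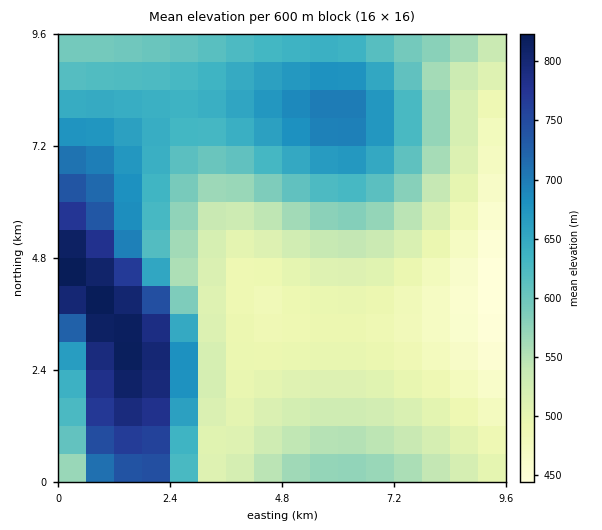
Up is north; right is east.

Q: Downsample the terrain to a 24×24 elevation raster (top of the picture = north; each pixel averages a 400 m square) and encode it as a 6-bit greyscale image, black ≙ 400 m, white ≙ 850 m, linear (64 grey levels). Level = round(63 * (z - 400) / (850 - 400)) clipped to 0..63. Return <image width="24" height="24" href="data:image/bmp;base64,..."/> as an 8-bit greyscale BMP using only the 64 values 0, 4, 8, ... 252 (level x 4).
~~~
<image width="24" height="24" href="data:image/bmp;base64,Qk12BgAAAAAAADYEAAAoAAAAGAAAABgAAAABAAgAAAAAAEACAAATCwAAEwsAAAABAAAAAAAAAAAAAAEBAQACAgIAAwMDAAQEBAAFBQUABgYGAAcHBwAICAgACQkJAAoKCgALCwsADAwMAA0NDQAODg4ADw8PABAQEAAREREAEhISABMTEwAUFBQAFRUVABYWFgAXFxcAGBgYABkZGQAaGhoAGxsbABwcHAAdHR0AHh4eAB8fHwAgICAAISEhACIiIgAjIyMAJCQkACUlJQAmJiYAJycnACgoKAApKSkAKioqACsrKwAsLCwALS0tAC4uLgAvLy8AMDAwADExMQAyMjIAMzMzADQ0NAA1NTUANjY2ADc3NwA4ODgAOTk5ADo6OgA7OzsAPDw8AD09PQA+Pj4APz8/AEBAQABBQUEAQkJCAENDQwBEREQARUVFAEZGRgBHR0cASEhIAElJSQBKSkoAS0tLAExMTABNTU0ATk5OAE9PTwBQUFAAUVFRAFJSUgBTU1MAVFRUAFVVVQBWVlYAV1dXAFhYWABZWVkAWlpaAFtbWwBcXFwAXV1dAF5eXgBfX18AYGBgAGFhYQBiYmIAY2NjAGRkZABlZWUAZmZmAGdnZwBoaGgAaWlpAGpqagBra2sAbGxsAG1tbQBubm4Ab29vAHBwcABxcXEAcnJyAHNzcwB0dHQAdXV1AHZ2dgB3d3cAeHh4AHl5eQB6enoAe3t7AHx8fAB9fX0Afn5+AH9/fwCAgIAAgYGBAIKCggCDg4MAhISEAIWFhQCGhoYAh4eHAIiIiACJiYkAioqKAIuLiwCMjIwAjY2NAI6OjgCPj48AkJCQAJGRkQCSkpIAk5OTAJSUlACVlZUAlpaWAJeXlwCYmJgAmZmZAJqamgCbm5sAnJycAJ2dnQCenp4An5+fAKCgoAChoaEAoqKiAKOjowCkpKQApaWlAKampgCnp6cAqKioAKmpqQCqqqoAq6urAKysrACtra0Arq6uAK+vrwCwsLAAsbGxALKysgCzs7MAtLS0ALW1tQC2trYAt7e3ALi4uAC5ubkAurq6ALu7uwC8vLwAvb29AL6+vgC/v78AwMDAAMHBwQDCwsIAw8PDAMTExADFxcUAxsbGAMfHxwDIyMgAycnJAMrKygDLy8sAzMzMAM3NzQDOzs4Az8/PANDQ0ADR0dEA0tLSANPT0wDU1NQA1dXVANbW1gDX19cA2NjYANnZ2QDa2toA29vbANzc3ADd3d0A3t7eAN/f3wDg4OAA4eHhAOLi4gDj4+MA5OTkAOXl5QDm5uYA5+fnAOjo6ADp6ekA6urqAOvr6wDs7OwA7e3tAO7u7gDv7+8A8PDwAPHx8QDy8vIA8/PzAPT09AD19fUA9vb2APf39wD4+PgA+fn5APr6+gD7+/sA/Pz8AP39/QD+/v4A////AEiMtLjAvJBUOERMWFxgZGRkYFxYUEhAOFycwMTIwJBUOEBIUFRYXFxcWFRQSEA8NGiozNDQyJhYODxESExQVFRQUExIQDw0LGys2NzY0KBgODg8REhITExISERAPDQwKHCw3OTg2KhkODg8PEBERERAQDw4NDAsJHi04Ojk3LBoPDQ4ODw8PDw8ODg0MCwkIIi05Ozo3LBoPDQ0NDg4ODg4NDQwLCggHJjA6Ozo3KhkODQ0MDQ0NDQ0MDAsKCQgHLTc7Ojk0JhUPDQwMDA0NDQ0MCwoJCAcGNTs7OTcvIBIPDQwMDA0NDQ0MDAsJCAcGOzs6ODMnGBIPDQwMDQ4ODg4NDAsKCAcGPDo4NCseFxMPDQwNDg8QEBAPDgwLCQcGOzk1LSMdGBMQDg4PERITExMSEA4MCggGOTYwKSQeGRQREBESFBUWFxYVExAOCwkHMzEtKSQfGhYTExQWFxkaGxoZFhMQDQoIMC8sKCQgGxgWFhgaHB0fHx4cGRYSDgsILS0rKCQgHRsaGhweICIjIyIgHRgUEAwJKiopJyQhHx0dHiAiJCUnJyYjHxsWEQ0KJycnJSQiICAgISMlJigpKiglIRwXEg4KJSUkJCMiISEiIyQmKCkqKykmIRwXEg4LIiIiIiIhISEiIyUnKCkqKiglIRwXEg4MHx8gICAgICEiIyQlJicoKCYjHxoVEhAOHR0dHR4eHx8gISIjJCQlJSMgHBkXFRMRGxobGxscHB0eHh8gICAhIB8dHBsZGBUTA=="/>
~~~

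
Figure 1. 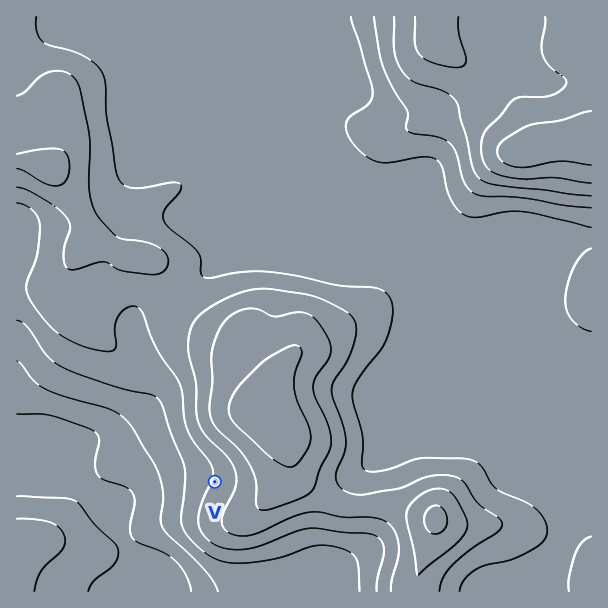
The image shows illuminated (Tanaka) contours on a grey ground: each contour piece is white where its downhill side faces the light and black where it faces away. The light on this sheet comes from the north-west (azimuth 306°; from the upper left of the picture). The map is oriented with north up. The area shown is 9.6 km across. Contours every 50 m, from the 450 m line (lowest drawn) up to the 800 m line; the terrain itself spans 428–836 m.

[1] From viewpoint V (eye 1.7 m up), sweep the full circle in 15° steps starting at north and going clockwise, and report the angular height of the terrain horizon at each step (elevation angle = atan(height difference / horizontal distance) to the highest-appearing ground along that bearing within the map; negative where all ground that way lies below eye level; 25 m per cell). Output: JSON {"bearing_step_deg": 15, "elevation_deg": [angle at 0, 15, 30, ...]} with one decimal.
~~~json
{"bearing_step_deg": 15, "elevation_deg": [5.7, 7.6, 8.5, 8.7, 8.6, 8.1, 7.7, 7.4, 7.1, 6.5, 5.7, 4.6, 3.2, 1.4, -0.7, -2.6, -1.6, -1.4, -3.0, -2.9, -1.7, 0.1, 1.0, 2.5]}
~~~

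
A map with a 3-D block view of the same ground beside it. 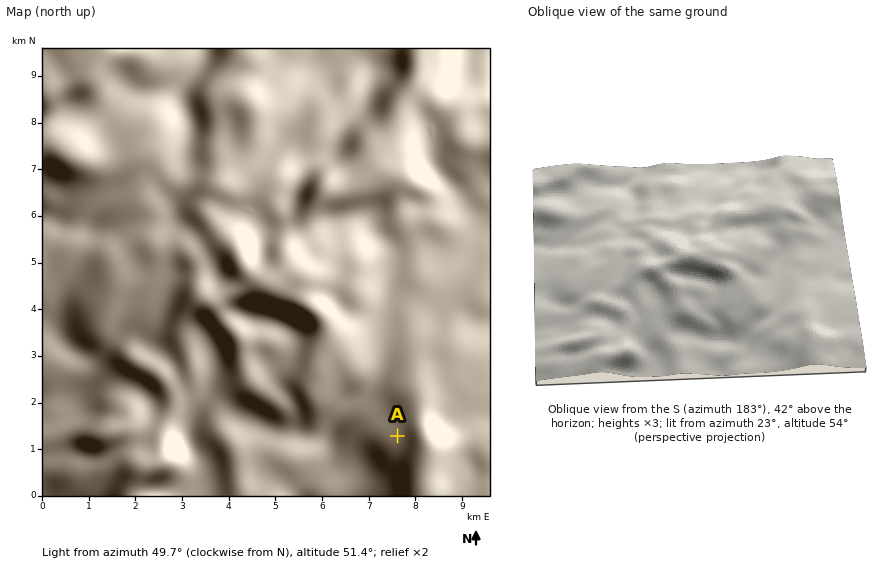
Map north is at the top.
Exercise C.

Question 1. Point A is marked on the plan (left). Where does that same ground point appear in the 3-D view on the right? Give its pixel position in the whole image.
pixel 794 336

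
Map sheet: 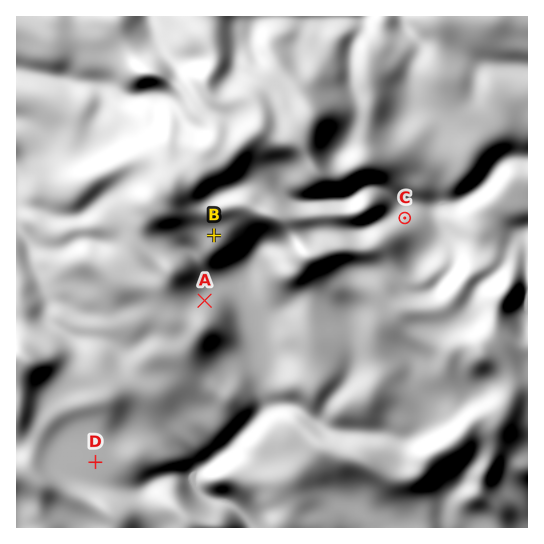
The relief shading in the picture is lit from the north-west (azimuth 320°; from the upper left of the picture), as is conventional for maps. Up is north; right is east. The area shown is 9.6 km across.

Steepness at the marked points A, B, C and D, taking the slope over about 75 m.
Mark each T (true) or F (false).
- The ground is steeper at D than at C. F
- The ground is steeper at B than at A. F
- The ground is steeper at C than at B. T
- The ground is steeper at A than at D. T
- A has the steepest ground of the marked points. F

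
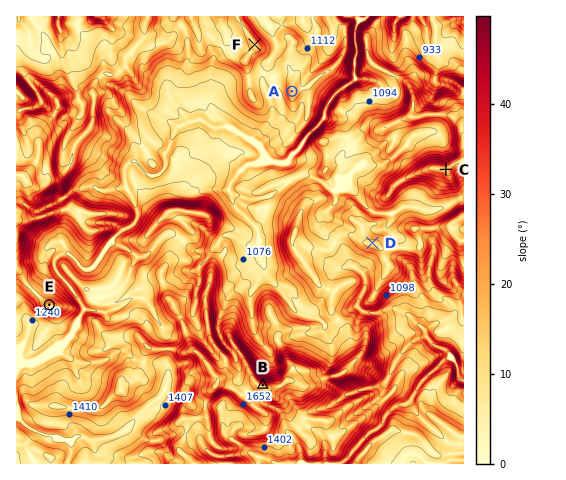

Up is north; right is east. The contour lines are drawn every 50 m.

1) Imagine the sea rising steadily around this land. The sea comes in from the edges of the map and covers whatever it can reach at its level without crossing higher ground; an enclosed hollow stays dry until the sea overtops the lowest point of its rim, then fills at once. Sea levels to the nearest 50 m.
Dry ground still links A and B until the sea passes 1150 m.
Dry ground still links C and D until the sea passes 1300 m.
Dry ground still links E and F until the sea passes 1200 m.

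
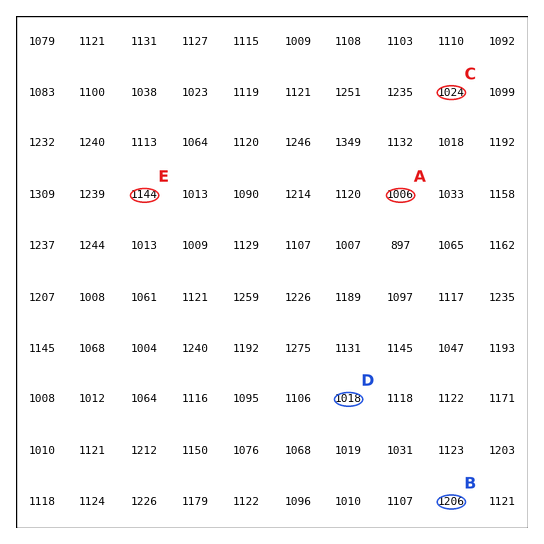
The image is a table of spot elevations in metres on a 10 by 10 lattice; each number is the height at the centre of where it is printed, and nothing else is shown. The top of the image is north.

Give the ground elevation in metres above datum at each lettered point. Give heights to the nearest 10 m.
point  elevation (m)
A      1010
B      1210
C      1020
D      1020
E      1140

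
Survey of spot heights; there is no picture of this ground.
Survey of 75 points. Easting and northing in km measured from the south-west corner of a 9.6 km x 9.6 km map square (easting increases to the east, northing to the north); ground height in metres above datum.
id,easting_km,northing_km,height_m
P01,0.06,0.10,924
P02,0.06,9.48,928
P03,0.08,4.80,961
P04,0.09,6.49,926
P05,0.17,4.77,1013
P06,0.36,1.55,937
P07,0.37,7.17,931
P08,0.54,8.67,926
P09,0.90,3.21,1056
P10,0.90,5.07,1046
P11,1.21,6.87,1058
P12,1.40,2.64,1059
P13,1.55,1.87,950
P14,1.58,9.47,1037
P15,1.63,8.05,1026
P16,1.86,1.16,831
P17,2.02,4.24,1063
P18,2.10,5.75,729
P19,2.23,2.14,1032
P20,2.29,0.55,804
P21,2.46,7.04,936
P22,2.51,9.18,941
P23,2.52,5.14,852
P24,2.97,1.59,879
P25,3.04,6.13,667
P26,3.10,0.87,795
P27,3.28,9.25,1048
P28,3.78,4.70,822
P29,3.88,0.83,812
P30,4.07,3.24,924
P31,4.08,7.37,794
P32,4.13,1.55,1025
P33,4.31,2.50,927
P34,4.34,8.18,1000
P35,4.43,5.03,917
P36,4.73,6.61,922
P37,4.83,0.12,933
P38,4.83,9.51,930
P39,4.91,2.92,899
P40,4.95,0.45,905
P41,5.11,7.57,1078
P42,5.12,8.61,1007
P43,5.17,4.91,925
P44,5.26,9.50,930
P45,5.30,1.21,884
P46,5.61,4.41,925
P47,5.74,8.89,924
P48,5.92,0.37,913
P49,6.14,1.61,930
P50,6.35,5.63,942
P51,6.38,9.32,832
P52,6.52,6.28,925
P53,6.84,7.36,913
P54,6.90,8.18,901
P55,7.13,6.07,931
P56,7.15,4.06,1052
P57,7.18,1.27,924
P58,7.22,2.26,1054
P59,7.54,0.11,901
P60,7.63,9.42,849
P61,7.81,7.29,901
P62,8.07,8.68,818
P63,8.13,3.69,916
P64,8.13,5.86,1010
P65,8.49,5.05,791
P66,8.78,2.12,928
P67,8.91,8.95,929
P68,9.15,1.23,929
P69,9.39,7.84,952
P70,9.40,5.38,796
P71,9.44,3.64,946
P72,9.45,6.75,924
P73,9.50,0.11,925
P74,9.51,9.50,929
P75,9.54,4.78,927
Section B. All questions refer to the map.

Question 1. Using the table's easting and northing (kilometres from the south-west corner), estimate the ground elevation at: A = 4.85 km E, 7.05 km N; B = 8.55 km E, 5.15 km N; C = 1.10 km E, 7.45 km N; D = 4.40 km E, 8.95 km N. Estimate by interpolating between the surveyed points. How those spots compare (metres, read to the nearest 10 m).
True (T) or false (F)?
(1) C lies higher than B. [T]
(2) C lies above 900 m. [T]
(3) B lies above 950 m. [F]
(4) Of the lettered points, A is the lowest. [F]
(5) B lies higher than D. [F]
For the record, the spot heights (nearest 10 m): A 1000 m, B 780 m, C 1060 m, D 1030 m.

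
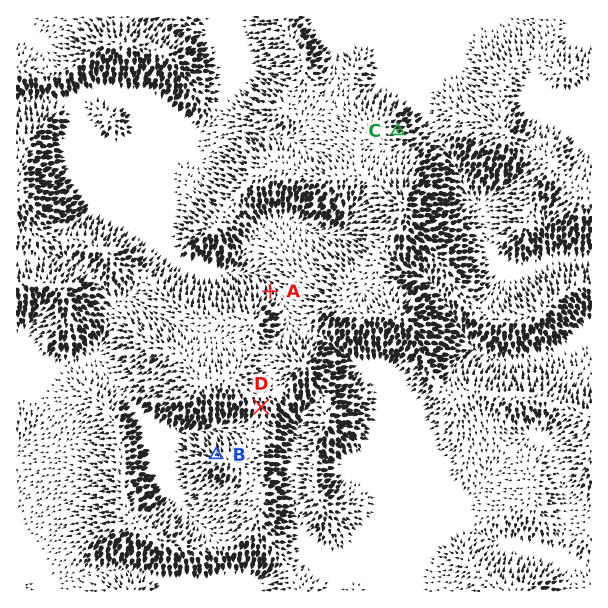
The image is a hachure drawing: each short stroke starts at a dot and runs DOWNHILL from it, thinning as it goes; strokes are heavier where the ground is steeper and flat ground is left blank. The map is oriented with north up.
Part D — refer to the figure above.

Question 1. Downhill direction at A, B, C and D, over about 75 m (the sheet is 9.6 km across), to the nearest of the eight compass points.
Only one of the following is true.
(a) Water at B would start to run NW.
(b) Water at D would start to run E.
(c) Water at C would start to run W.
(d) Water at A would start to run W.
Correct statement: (a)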